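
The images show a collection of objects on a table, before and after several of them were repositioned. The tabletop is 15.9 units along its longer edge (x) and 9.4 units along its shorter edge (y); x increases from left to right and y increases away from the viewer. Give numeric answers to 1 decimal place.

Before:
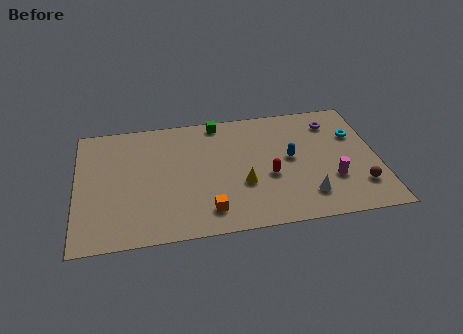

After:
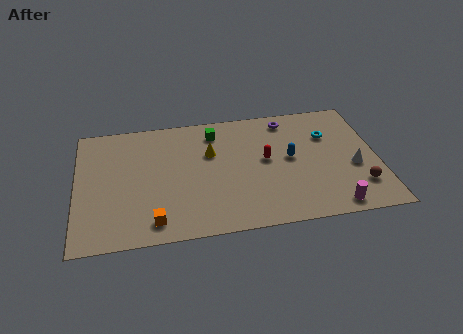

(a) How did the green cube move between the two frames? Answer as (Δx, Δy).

(-0.2, -0.8)

From the two frames, the green cube sits at roughly (7.6, 8.5) before and (7.4, 7.7) after.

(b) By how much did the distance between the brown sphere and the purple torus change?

+1.5

Before: roughly 5.3 units apart; after: 6.8. That's 1.5 units further apart.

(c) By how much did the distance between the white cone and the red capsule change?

+2.2

Before: roughly 2.6 units apart; after: 4.8. That's 2.2 units further apart.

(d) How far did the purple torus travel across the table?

2.5

The purple torus moved from about (13.7, 7.5) to (11.3, 8.1), a distance of √(2.4² + 0.6²) ≈ 2.5.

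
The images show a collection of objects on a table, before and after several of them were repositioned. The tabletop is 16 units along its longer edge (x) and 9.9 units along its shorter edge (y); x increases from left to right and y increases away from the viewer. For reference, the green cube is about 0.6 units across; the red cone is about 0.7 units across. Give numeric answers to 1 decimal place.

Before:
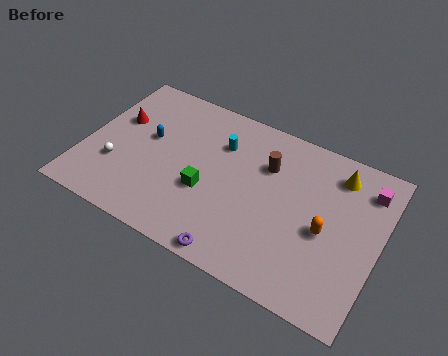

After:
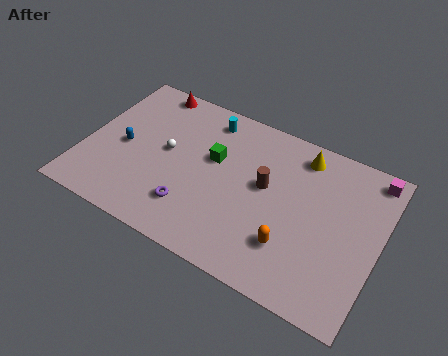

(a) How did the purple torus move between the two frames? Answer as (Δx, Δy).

(-2.7, 1.6)

From the two frames, the purple torus sits at roughly (8.9, 0.8) before and (6.2, 2.4) after.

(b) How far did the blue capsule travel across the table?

1.6

From (3.3, 5.7) to (2.1, 4.6), the blue capsule covered √(1.2² + 1.1²) ≈ 1.6 units.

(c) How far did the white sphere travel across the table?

3.3

From (1.9, 3.2) to (4.4, 5.3), the white sphere covered √(2.5² + 2.1²) ≈ 3.3 units.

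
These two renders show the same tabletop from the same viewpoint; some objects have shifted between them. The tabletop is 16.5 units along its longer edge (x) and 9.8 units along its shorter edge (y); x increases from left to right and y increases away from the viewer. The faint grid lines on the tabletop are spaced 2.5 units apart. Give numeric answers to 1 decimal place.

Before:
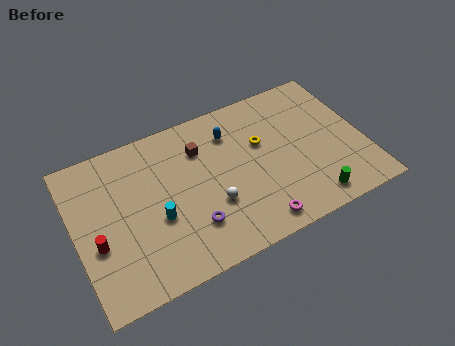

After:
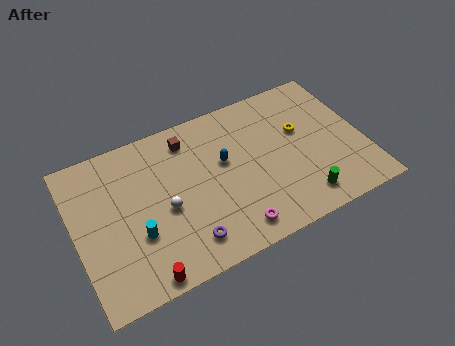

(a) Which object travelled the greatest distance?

the red cylinder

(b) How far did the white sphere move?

2.8

The white sphere moved from about (7.6, 3.4) to (5.0, 4.3), a distance of √(2.6² + 0.9²) ≈ 2.8.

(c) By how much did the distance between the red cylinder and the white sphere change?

-2.6

The distance was about 6.5 in the first image and 3.9 in the second, so they moved 2.6 units closer together.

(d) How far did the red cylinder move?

3.7

The red cylinder was near (1.1, 3.8) before and (3.3, 0.8) after, so it travelled √(2.2² + 3.0²) ≈ 3.7 units.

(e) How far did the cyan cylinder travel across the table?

1.3

From (4.5, 3.9) to (3.3, 3.4), the cyan cylinder covered √(1.2² + 0.5²) ≈ 1.3 units.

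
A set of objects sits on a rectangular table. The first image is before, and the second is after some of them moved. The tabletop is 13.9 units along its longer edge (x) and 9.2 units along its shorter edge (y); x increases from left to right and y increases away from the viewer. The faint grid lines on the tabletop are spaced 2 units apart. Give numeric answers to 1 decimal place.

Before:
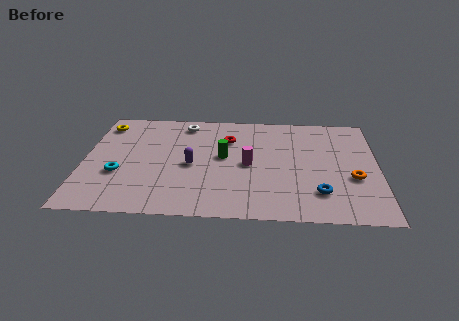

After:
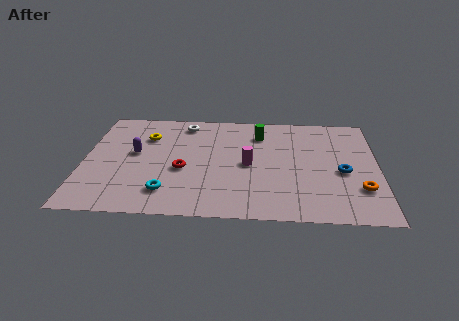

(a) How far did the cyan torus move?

2.7

The cyan torus moved from about (1.7, 3.3) to (4.0, 1.9), a distance of √(2.3² + 1.4²) ≈ 2.7.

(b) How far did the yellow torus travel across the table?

2.3

From (0.8, 7.6) to (2.9, 6.6), the yellow torus covered √(2.1² + 1.0²) ≈ 2.3 units.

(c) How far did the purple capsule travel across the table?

2.8

From (5.1, 4.2) to (2.4, 5.1), the purple capsule covered √(2.7² + 0.9²) ≈ 2.8 units.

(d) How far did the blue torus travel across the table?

2.1

From (11.1, 2.2) to (12.2, 4.0), the blue torus covered √(1.1² + 1.8²) ≈ 2.1 units.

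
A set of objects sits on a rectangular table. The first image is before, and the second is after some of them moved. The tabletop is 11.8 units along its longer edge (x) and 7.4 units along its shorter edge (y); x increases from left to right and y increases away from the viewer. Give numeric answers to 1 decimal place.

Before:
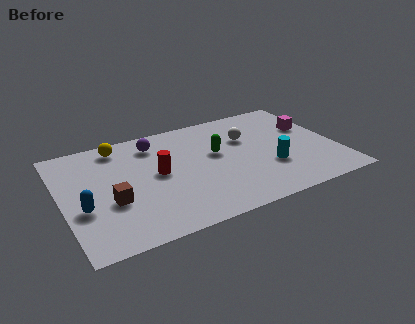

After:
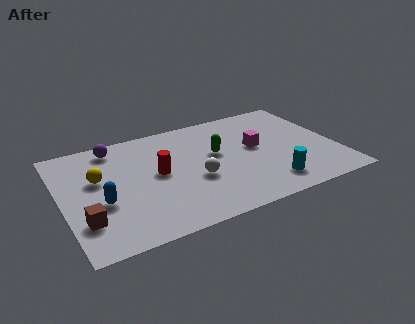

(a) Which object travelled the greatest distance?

the white sphere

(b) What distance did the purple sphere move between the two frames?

1.7

From (4.2, 6.0) to (2.5, 6.4), the purple sphere covered √(1.7² + 0.4²) ≈ 1.7 units.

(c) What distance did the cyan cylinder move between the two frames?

1.1

From (8.8, 2.5) to (8.6, 1.4), the cyan cylinder covered √(0.2² + 1.1²) ≈ 1.1 units.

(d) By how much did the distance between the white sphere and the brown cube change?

-1.6

They were about 6.5 units apart before and 4.9 after — 1.6 units closer together.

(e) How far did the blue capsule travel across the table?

0.8

From (0.8, 2.8) to (1.6, 2.9), the blue capsule covered √(0.8² + 0.1²) ≈ 0.8 units.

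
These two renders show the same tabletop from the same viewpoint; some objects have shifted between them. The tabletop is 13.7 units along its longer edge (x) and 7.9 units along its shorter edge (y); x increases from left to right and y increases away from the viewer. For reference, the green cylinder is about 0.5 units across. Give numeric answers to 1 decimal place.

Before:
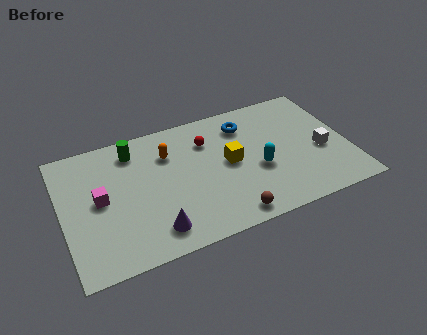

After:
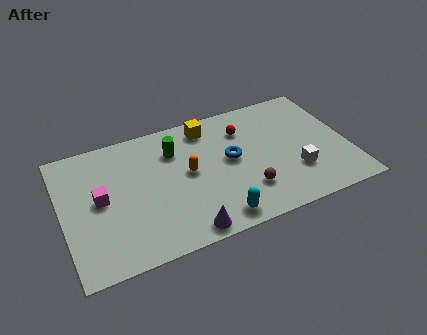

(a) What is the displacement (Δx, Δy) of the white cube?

(-1.4, -0.9)

The white cube started near (12.4, 3.3) and ended near (11.0, 2.4).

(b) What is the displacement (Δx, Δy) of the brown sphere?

(1.0, 1.2)

The brown sphere started near (7.6, 0.9) and ended near (8.6, 2.1).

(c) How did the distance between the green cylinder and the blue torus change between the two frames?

-2.4

They were about 5.4 units apart before and 3.0 after — 2.4 units closer together.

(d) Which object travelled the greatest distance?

the cyan capsule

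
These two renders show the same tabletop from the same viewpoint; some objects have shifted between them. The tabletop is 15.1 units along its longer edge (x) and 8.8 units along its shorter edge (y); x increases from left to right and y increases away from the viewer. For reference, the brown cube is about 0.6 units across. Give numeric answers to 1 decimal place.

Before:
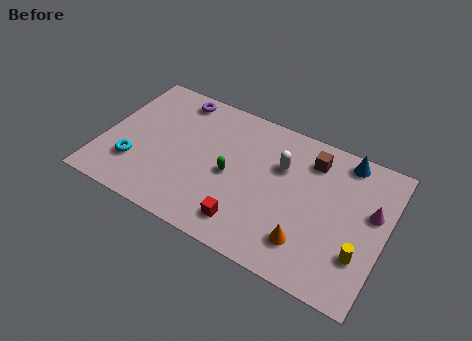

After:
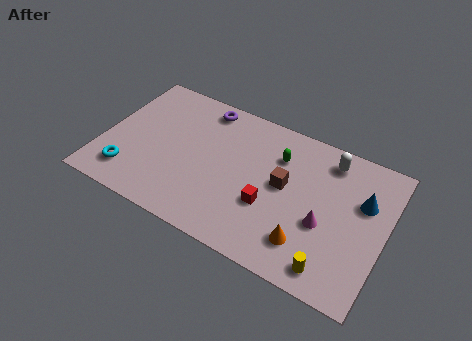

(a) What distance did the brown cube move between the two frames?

2.5

From (10.9, 7.0) to (9.7, 4.8), the brown cube covered √(1.2² + 2.2²) ≈ 2.5 units.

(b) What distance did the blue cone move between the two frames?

2.4

The blue cone was near (12.6, 7.8) before and (13.8, 5.7) after, so it travelled √(1.2² + 2.1²) ≈ 2.4 units.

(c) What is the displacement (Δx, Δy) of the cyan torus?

(-0.2, -0.7)

The cyan torus started near (1.9, 2.5) and ended near (1.7, 1.8).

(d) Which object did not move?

the orange cone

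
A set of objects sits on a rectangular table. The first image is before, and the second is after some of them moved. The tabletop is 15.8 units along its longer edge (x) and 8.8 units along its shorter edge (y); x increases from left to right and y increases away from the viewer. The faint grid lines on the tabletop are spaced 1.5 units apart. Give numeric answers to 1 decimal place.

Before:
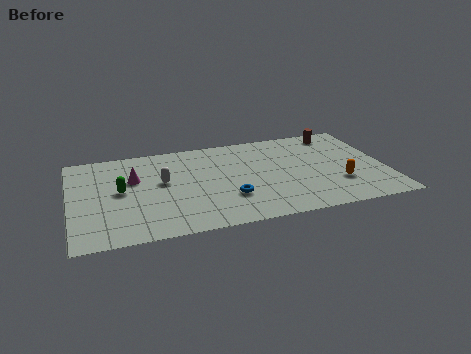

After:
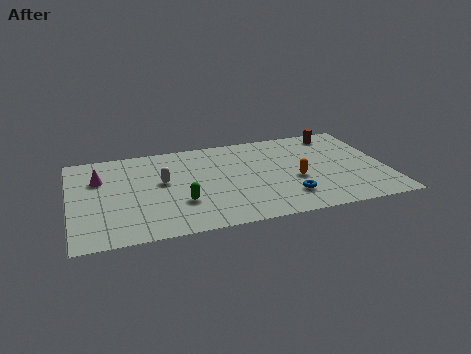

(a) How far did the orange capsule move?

2.3

From (13.3, 2.7) to (11.2, 3.6), the orange capsule covered √(2.1² + 0.9²) ≈ 2.3 units.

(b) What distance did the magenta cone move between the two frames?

1.7

The magenta cone was near (3.2, 5.6) before and (1.5, 6.0) after, so it travelled √(1.7² + 0.4²) ≈ 1.7 units.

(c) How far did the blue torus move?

3.0

From (7.8, 2.7) to (10.7, 2.1), the blue torus covered √(2.9² + 0.6²) ≈ 3.0 units.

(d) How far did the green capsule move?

3.4

The green capsule was near (2.5, 4.6) before and (5.4, 2.8) after, so it travelled √(2.9² + 1.8²) ≈ 3.4 units.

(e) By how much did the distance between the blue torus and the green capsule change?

-0.3

Before: roughly 5.6 units apart; after: 5.3. That's 0.3 units closer together.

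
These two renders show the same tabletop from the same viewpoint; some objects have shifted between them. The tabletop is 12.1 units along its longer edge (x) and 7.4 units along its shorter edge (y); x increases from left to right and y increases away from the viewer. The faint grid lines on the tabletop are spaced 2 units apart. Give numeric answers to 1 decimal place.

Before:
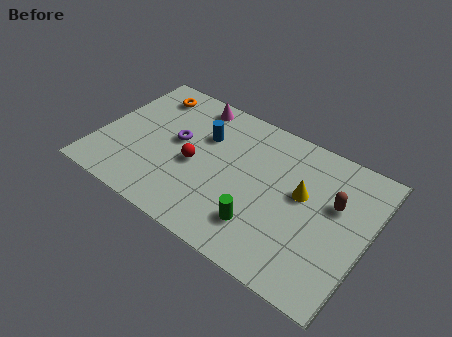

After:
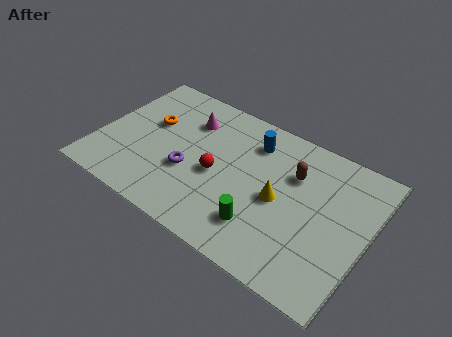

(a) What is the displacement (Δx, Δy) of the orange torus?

(0.4, -1.6)

The orange torus started near (1.7, 6.1) and ended near (2.1, 4.5).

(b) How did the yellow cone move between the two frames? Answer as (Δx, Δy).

(-0.9, -0.8)

The yellow cone started near (9.1, 4.3) and ended near (8.2, 3.5).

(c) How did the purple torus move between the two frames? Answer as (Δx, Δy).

(0.8, -1.3)

The purple torus started near (3.4, 4.1) and ended near (4.2, 2.8).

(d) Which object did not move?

the green cylinder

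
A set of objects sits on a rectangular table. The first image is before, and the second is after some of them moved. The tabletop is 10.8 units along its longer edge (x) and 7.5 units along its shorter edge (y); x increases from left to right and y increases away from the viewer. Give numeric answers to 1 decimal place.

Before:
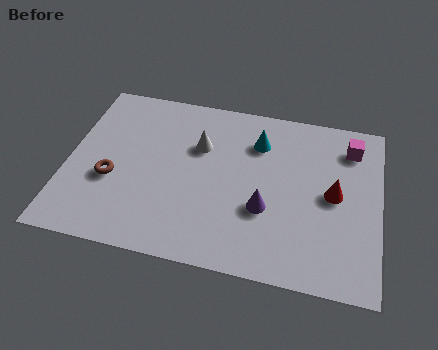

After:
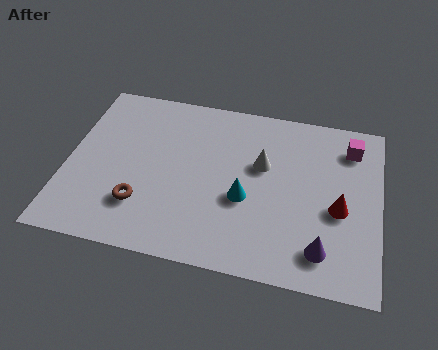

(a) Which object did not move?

the magenta cube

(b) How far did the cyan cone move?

2.6

From (6.5, 5.6) to (6.2, 3.0), the cyan cone covered √(0.3² + 2.6²) ≈ 2.6 units.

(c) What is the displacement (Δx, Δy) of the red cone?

(0.2, -0.6)

From the two frames, the red cone sits at roughly (9.2, 3.8) before and (9.4, 3.2) after.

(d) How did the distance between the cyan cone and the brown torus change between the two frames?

-2.0

Before: roughly 5.6 units apart; after: 3.6. That's 2.0 units closer together.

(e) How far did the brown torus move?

1.4

From (1.6, 2.9) to (2.7, 2.0), the brown torus covered √(1.1² + 0.9²) ≈ 1.4 units.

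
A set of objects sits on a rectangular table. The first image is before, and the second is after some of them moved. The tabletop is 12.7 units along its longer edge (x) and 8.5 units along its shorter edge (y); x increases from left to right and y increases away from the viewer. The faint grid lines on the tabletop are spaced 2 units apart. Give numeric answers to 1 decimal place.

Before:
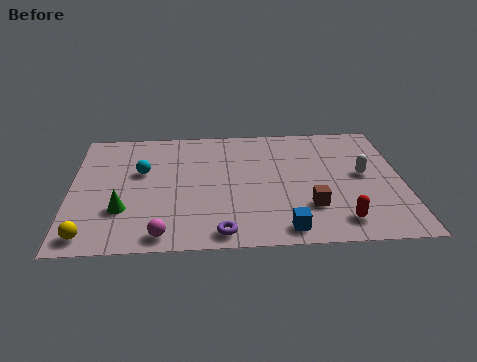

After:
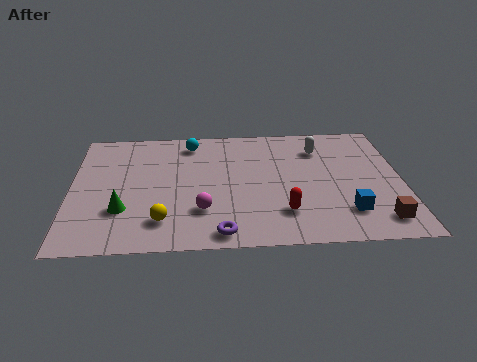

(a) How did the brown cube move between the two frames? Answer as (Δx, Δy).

(2.6, -1.0)

The brown cube was at about (9.1, 2.4) and moved to about (11.7, 1.4).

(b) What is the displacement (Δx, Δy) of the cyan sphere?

(1.9, 2.0)

From the two frames, the cyan sphere sits at roughly (2.7, 5.2) before and (4.6, 7.2) after.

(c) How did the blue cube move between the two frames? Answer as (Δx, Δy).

(2.4, 1.0)

From the two frames, the blue cube sits at roughly (8.1, 1.0) before and (10.5, 2.0) after.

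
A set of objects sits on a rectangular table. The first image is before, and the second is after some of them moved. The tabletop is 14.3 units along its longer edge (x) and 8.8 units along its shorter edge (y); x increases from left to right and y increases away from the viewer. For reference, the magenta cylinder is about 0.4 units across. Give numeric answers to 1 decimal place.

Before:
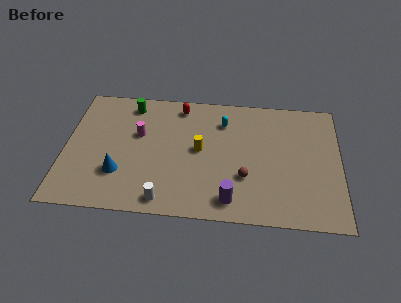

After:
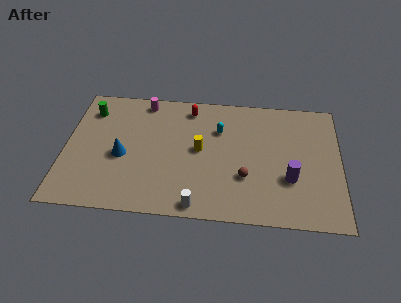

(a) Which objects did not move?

the brown sphere and the yellow cylinder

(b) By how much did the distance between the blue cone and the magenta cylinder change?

+1.2

They were about 2.9 units apart before and 4.1 after — 1.2 units further apart.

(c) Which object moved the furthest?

the purple cylinder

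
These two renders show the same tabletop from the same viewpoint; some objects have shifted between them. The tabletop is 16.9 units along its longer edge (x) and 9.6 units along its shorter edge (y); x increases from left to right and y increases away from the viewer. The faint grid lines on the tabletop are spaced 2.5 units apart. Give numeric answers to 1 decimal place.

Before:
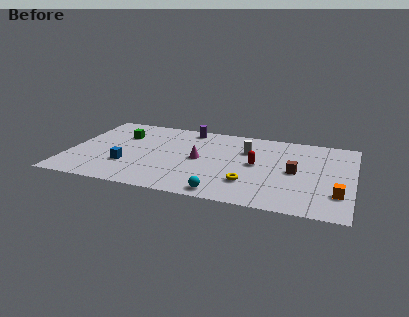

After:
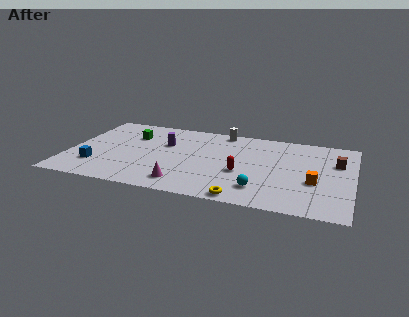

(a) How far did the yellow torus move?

1.8

The yellow torus was near (10.9, 2.6) before and (10.7, 0.8) after, so it travelled √(0.2² + 1.8²) ≈ 1.8 units.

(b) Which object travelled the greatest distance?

the magenta cone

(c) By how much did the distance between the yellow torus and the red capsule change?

+0.6

Before: roughly 2.4 units apart; after: 3.0. That's 0.6 units further apart.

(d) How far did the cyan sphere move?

2.4

The cyan sphere was near (9.5, 1.0) before and (11.6, 2.1) after, so it travelled √(2.1² + 1.1²) ≈ 2.4 units.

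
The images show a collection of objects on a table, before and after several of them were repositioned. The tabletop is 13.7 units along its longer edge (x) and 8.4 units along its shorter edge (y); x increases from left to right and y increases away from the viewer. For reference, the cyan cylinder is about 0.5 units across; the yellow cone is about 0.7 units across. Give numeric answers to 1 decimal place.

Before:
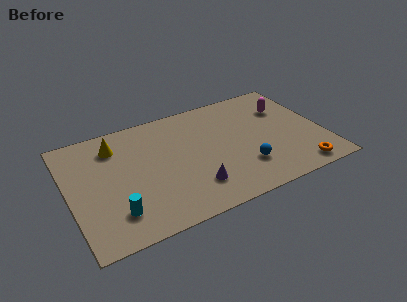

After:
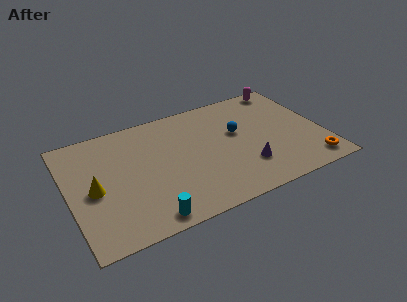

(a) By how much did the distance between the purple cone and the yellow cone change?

+2.3

Before: roughly 5.9 units apart; after: 8.2. That's 2.3 units further apart.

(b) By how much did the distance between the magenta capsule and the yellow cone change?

+2.3

Before: roughly 9.3 units apart; after: 11.6. That's 2.3 units further apart.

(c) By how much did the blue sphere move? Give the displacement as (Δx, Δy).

(0.0, 2.7)

The blue sphere started near (9.2, 2.3) and ended near (9.2, 5.0).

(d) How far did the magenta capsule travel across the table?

1.7

The magenta capsule was near (12.0, 5.9) before and (12.3, 7.6) after, so it travelled √(0.3² + 1.7²) ≈ 1.7 units.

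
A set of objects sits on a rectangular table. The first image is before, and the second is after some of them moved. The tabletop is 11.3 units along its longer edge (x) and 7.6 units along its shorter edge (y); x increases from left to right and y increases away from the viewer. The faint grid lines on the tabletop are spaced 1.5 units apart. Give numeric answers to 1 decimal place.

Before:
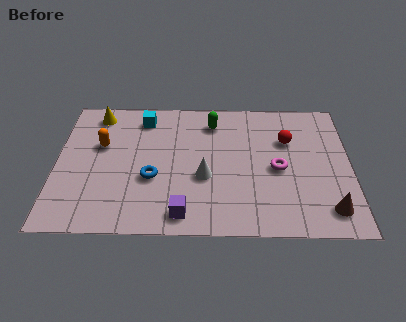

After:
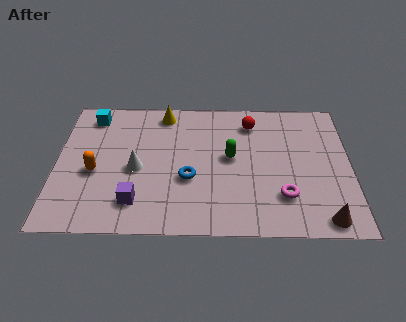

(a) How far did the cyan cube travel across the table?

2.0

The cyan cube moved from about (3.3, 6.3) to (1.3, 6.4), a distance of √(2.0² + 0.1²) ≈ 2.0.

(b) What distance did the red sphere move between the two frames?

1.7

The red sphere was near (8.9, 5.1) before and (7.5, 6.1) after, so it travelled √(1.4² + 1.0²) ≈ 1.7 units.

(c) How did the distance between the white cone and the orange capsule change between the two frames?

-2.7

Before: roughly 4.3 units apart; after: 1.6. That's 2.7 units closer together.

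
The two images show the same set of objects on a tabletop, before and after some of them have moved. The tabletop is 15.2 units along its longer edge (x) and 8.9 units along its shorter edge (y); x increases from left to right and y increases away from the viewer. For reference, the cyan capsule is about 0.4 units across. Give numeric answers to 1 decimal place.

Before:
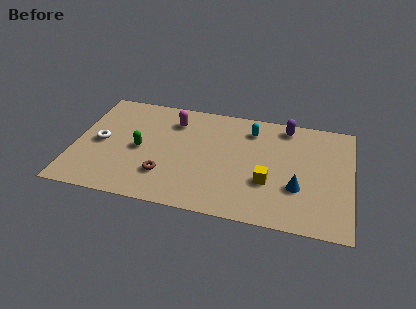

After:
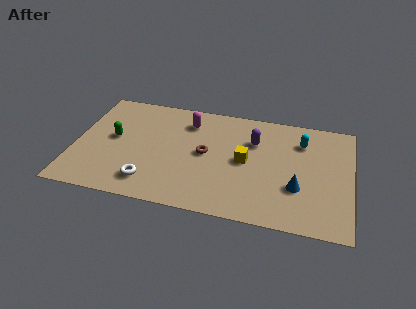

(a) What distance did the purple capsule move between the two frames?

2.3

The purple capsule moved from about (11.5, 7.8) to (9.8, 6.2), a distance of √(1.7² + 1.6²) ≈ 2.3.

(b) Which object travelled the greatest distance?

the white torus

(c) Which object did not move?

the blue cone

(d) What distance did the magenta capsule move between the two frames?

0.8

The magenta capsule was near (5.3, 6.9) before and (6.1, 7.0) after, so it travelled √(0.8² + 0.1²) ≈ 0.8 units.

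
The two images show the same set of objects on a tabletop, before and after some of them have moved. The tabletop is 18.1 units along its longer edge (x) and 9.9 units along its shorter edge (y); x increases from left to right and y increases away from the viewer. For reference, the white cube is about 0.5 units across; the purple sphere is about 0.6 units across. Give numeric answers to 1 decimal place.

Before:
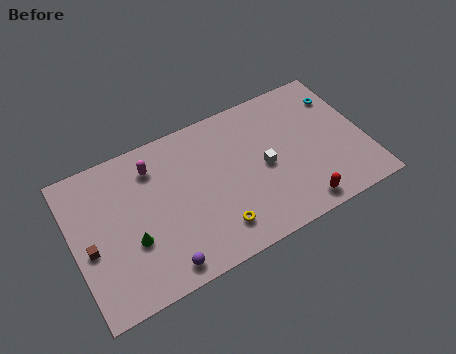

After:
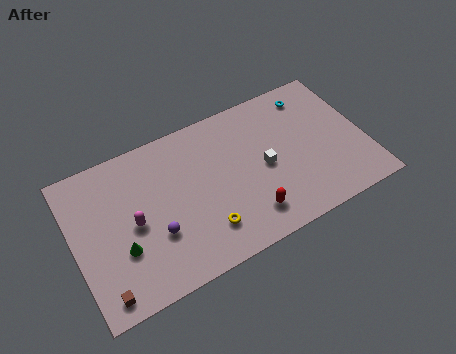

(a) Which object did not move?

the white cube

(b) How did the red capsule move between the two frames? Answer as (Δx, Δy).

(-3.1, 0.8)

The red capsule started near (13.5, 1.2) and ended near (10.4, 2.0).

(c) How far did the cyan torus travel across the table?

1.9

From (17.0, 7.5) to (15.3, 8.3), the cyan torus covered √(1.7² + 0.8²) ≈ 1.9 units.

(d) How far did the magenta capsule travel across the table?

3.5

The magenta capsule was near (5.2, 7.8) before and (3.6, 4.7) after, so it travelled √(1.6² + 3.1²) ≈ 3.5 units.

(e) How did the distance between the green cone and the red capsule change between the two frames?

-2.6

They were about 10.4 units apart before and 7.8 after — 2.6 units closer together.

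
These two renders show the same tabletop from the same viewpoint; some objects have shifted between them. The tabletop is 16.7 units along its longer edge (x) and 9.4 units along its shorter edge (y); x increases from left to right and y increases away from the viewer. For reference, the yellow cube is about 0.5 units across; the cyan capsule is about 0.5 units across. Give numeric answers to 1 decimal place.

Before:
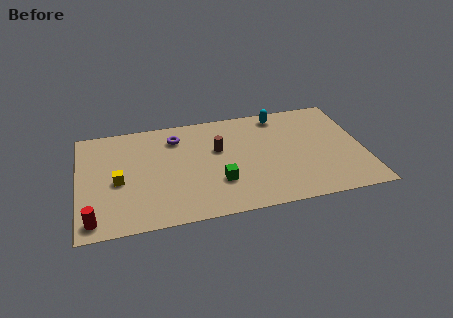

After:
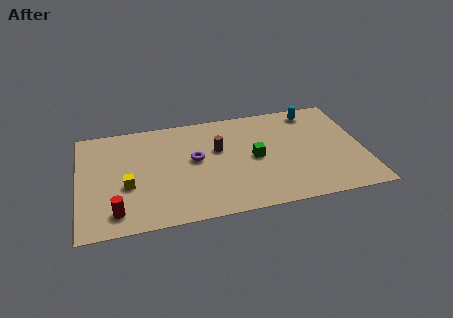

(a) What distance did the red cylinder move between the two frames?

1.4

The red cylinder was near (0.8, 1.2) before and (2.1, 1.6) after, so it travelled √(1.3² + 0.4²) ≈ 1.4 units.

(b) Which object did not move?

the brown cylinder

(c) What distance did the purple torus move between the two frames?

2.4

The purple torus was near (5.8, 7.4) before and (6.8, 5.2) after, so it travelled √(1.0² + 2.2²) ≈ 2.4 units.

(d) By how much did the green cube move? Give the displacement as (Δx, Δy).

(2.2, 1.7)

The green cube started near (8.1, 2.9) and ended near (10.3, 4.6).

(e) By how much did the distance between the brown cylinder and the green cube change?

-0.5

Before: roughly 2.9 units apart; after: 2.4. That's 0.5 units closer together.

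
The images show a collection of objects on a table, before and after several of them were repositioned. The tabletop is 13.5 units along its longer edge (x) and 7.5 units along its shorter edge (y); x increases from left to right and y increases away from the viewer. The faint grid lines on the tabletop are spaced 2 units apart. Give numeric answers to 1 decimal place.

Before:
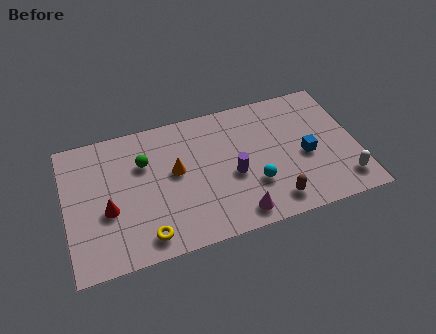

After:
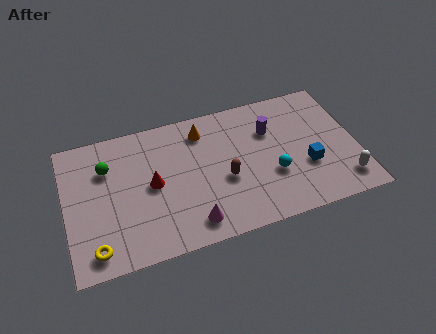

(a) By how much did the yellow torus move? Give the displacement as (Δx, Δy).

(-2.3, 0.0)

From the two frames, the yellow torus sits at roughly (3.5, 1.1) before and (1.2, 1.1) after.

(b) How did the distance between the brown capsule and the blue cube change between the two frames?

+1.1

They were about 2.7 units apart before and 3.8 after — 1.1 units further apart.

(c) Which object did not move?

the white capsule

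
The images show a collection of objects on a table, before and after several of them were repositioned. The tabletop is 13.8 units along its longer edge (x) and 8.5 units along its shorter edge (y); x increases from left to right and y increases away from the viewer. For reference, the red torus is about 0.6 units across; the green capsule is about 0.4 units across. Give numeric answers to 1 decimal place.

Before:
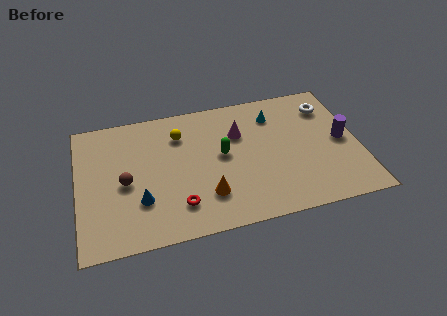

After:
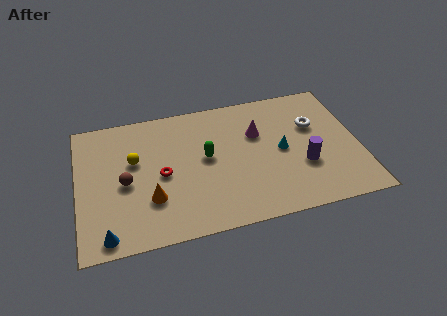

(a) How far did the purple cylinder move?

2.3

From (13.0, 4.2) to (11.0, 3.0), the purple cylinder covered √(2.0² + 1.2²) ≈ 2.3 units.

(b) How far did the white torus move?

1.4

From (12.5, 6.6) to (11.7, 5.5), the white torus covered √(0.8² + 1.1²) ≈ 1.4 units.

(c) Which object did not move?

the brown sphere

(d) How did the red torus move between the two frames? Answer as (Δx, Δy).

(-0.7, 2.1)

The red torus started near (4.8, 1.9) and ended near (4.1, 4.0).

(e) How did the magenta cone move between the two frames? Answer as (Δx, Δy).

(0.9, -0.2)

The magenta cone started near (8.0, 5.8) and ended near (8.9, 5.6).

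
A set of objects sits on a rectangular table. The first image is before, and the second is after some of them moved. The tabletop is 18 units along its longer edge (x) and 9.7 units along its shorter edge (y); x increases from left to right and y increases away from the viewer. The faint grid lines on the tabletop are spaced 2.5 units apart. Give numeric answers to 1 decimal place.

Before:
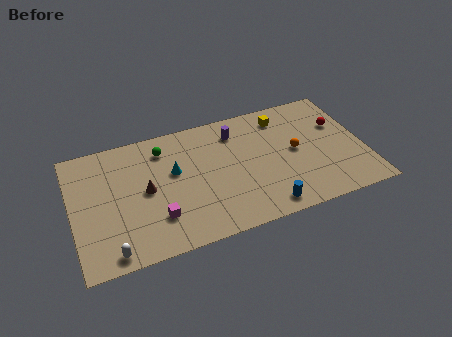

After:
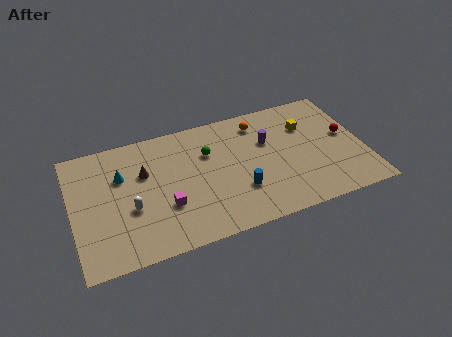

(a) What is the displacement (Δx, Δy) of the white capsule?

(1.4, 2.8)

The white capsule started near (2.1, 1.0) and ended near (3.5, 3.8).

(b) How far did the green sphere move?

3.0

The green sphere moved from about (5.8, 7.8) to (8.5, 6.6), a distance of √(2.7² + 1.2²) ≈ 3.0.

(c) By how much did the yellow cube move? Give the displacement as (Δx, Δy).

(1.4, -1.2)

From the two frames, the yellow cube sits at roughly (13.3, 8.0) before and (14.7, 6.8) after.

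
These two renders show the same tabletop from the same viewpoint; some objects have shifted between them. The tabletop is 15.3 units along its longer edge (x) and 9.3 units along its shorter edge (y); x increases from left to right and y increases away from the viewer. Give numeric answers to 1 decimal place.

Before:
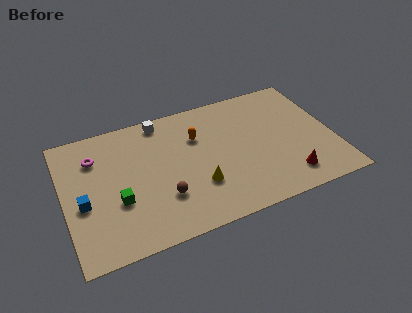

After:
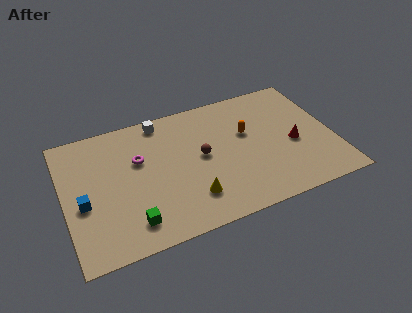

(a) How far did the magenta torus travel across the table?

2.6

From (1.9, 6.9) to (4.3, 5.9), the magenta torus covered √(2.4² + 1.0²) ≈ 2.6 units.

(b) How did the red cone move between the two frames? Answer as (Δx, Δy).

(0.6, 2.3)

From the two frames, the red cone sits at roughly (12.4, 1.7) before and (13.0, 4.0) after.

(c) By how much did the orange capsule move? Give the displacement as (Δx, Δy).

(2.8, -0.7)

The orange capsule started near (7.7, 6.4) and ended near (10.5, 5.7).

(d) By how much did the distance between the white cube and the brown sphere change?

-1.6

They were about 5.5 units apart before and 3.9 after — 1.6 units closer together.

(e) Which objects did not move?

the blue cube and the white cube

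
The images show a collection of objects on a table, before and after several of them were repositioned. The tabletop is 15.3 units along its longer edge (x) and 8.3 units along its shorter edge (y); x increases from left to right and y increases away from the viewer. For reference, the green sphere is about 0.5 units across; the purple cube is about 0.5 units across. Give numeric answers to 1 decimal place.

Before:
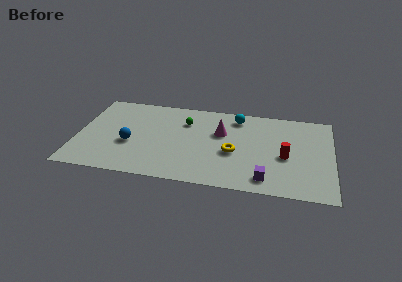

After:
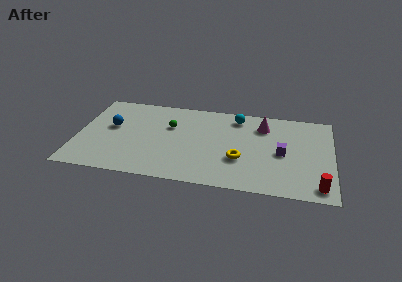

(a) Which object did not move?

the cyan sphere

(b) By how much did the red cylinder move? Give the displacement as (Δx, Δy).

(2.0, -2.5)

The red cylinder started near (12.5, 3.6) and ended near (14.5, 1.1).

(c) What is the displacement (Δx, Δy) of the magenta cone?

(2.5, 1.1)

From the two frames, the magenta cone sits at roughly (8.6, 5.3) before and (11.1, 6.4) after.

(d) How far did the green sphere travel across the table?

1.1

From (6.4, 6.0) to (5.5, 5.4), the green sphere covered √(0.9² + 0.6²) ≈ 1.1 units.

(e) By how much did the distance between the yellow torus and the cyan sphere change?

+0.6

The distance was about 3.5 in the first image and 4.1 in the second, so they moved 0.6 units further apart.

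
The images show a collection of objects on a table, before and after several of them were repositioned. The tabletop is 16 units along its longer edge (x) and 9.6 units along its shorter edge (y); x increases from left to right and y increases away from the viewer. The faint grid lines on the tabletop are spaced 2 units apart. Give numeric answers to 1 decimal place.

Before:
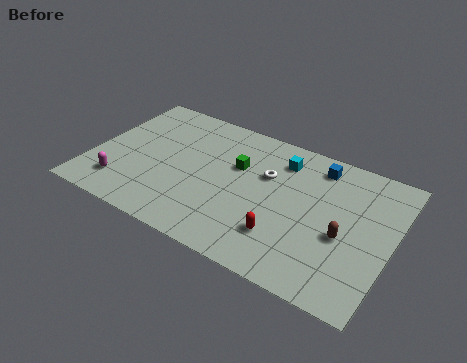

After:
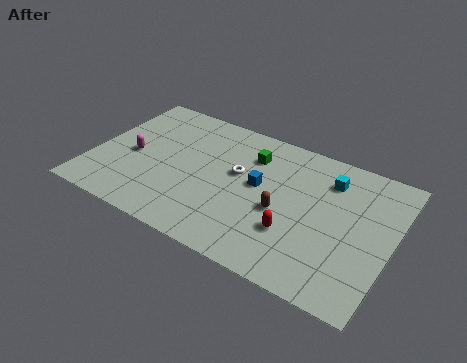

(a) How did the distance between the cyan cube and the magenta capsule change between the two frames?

+1.0

The distance was about 9.7 in the first image and 10.7 in the second, so they moved 1.0 units further apart.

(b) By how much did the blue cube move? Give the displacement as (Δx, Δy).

(-2.8, -2.8)

From the two frames, the blue cube sits at roughly (11.7, 8.1) before and (8.9, 5.3) after.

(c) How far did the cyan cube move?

2.6

From (9.8, 7.6) to (12.4, 7.4), the cyan cube covered √(2.6² + 0.2²) ≈ 2.6 units.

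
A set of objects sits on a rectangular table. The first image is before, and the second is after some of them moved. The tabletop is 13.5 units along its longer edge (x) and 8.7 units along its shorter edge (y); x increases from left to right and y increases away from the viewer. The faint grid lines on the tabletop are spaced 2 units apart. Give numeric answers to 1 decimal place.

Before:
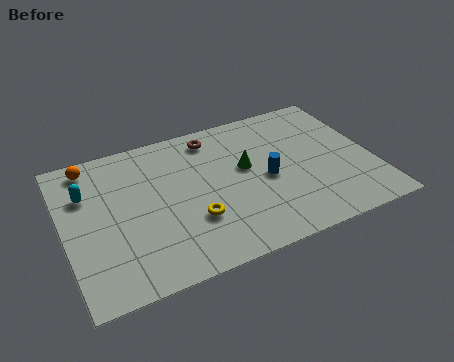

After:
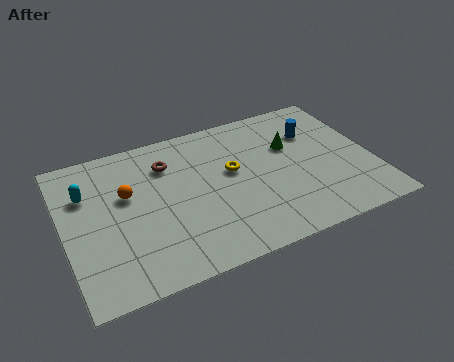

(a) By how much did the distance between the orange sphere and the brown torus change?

-3.2

The distance was about 5.4 in the first image and 2.2 in the second, so they moved 3.2 units closer together.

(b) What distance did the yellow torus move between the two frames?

3.0

The yellow torus was near (5.4, 2.8) before and (7.4, 5.0) after, so it travelled √(2.0² + 2.2²) ≈ 3.0 units.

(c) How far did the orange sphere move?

2.7

From (1.4, 7.6) to (2.8, 5.3), the orange sphere covered √(1.4² + 2.3²) ≈ 2.7 units.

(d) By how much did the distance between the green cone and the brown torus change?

+2.8

The distance was about 2.7 in the first image and 5.5 in the second, so they moved 2.8 units further apart.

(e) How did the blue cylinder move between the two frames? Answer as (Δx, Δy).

(2.4, 2.1)

The blue cylinder started near (8.8, 4.0) and ended near (11.2, 6.1).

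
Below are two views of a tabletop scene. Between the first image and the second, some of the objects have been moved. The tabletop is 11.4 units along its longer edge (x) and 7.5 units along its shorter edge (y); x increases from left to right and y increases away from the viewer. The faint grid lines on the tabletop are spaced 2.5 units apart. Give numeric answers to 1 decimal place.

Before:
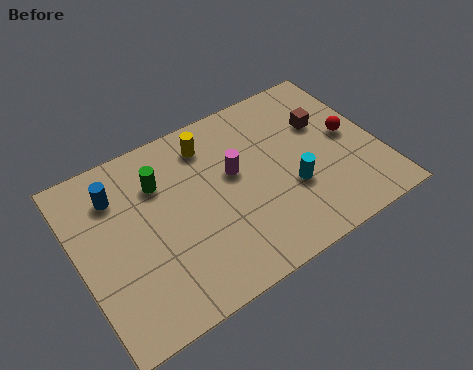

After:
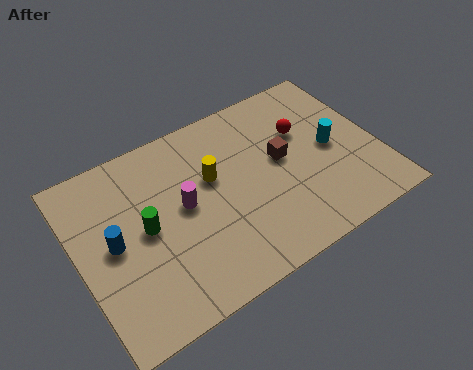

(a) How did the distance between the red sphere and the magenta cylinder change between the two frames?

+0.5

The distance was about 4.4 in the first image and 4.9 in the second, so they moved 0.5 units further apart.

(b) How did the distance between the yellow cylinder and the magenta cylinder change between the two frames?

-0.5

The distance was about 1.8 in the first image and 1.3 in the second, so they moved 0.5 units closer together.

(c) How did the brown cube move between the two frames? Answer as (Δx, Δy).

(-1.8, -0.8)

The brown cube started near (9.6, 4.9) and ended near (7.8, 4.1).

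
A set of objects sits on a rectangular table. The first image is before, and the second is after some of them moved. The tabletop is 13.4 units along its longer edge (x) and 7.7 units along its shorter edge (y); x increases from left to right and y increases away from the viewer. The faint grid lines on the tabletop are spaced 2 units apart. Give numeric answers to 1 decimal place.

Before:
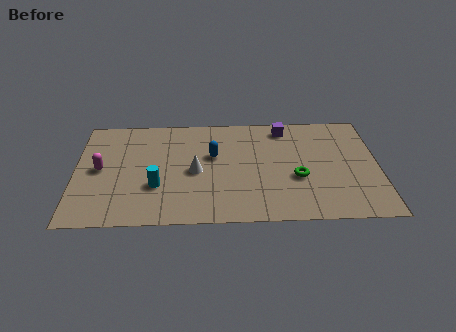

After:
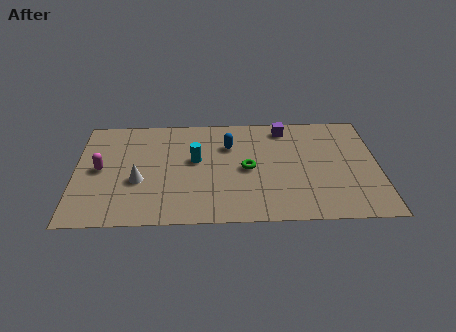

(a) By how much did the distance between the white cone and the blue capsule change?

+3.3

The distance was about 1.4 in the first image and 4.7 in the second, so they moved 3.3 units further apart.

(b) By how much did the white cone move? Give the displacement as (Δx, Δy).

(-2.5, -0.6)

The white cone was at about (5.3, 3.6) and moved to about (2.8, 3.0).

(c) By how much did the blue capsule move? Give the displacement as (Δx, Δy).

(0.7, 0.7)

From the two frames, the blue capsule sits at roughly (6.1, 4.7) before and (6.8, 5.4) after.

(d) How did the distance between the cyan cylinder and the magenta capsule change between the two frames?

+1.4

The distance was about 2.8 in the first image and 4.2 in the second, so they moved 1.4 units further apart.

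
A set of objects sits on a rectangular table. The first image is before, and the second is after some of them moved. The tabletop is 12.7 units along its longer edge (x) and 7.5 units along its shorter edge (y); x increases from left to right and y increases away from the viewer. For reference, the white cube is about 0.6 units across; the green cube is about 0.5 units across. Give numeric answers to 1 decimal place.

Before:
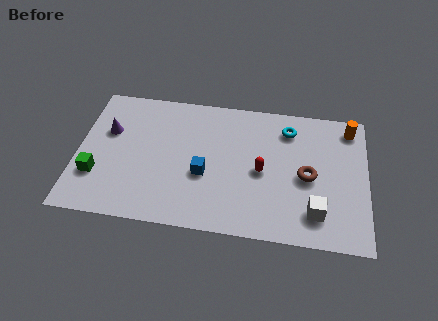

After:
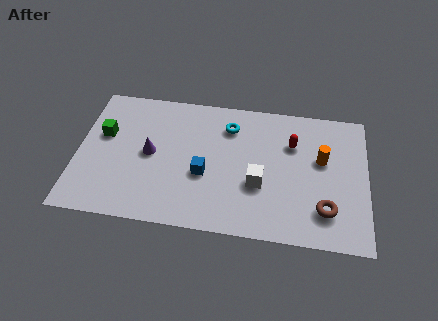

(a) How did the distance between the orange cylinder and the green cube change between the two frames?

-2.1

They were about 11.7 units apart before and 9.6 after — 2.1 units closer together.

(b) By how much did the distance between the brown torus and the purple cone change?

-0.9

They were about 8.9 units apart before and 8.0 after — 0.9 units closer together.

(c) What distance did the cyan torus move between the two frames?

2.6

The cyan torus was near (9.2, 6.0) before and (6.6, 5.8) after, so it travelled √(2.6² + 0.2²) ≈ 2.6 units.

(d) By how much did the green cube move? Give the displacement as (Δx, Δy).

(0.2, 2.3)

From the two frames, the green cube sits at roughly (0.9, 2.3) before and (1.1, 4.6) after.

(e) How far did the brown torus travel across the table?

1.9

The brown torus moved from about (10.1, 3.5) to (10.9, 1.8), a distance of √(0.8² + 1.7²) ≈ 1.9.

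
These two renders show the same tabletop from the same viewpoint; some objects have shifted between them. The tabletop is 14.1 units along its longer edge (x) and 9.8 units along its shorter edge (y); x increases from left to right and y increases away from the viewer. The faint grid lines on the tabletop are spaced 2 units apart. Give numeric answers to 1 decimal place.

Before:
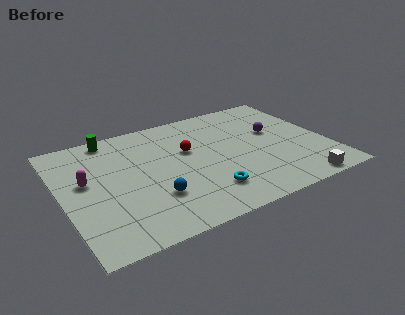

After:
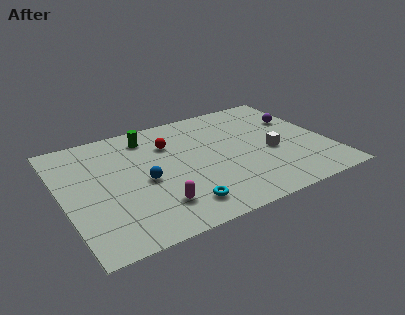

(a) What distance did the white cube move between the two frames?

3.4

From (11.9, 0.8) to (11.0, 4.1), the white cube covered √(0.9² + 3.3²) ≈ 3.4 units.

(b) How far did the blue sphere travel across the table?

1.5

The blue sphere was near (4.5, 2.9) before and (4.2, 4.4) after, so it travelled √(0.3² + 1.5²) ≈ 1.5 units.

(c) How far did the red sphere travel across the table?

1.3

The red sphere was near (6.8, 6.0) before and (5.9, 7.0) after, so it travelled √(0.9² + 1.0²) ≈ 1.3 units.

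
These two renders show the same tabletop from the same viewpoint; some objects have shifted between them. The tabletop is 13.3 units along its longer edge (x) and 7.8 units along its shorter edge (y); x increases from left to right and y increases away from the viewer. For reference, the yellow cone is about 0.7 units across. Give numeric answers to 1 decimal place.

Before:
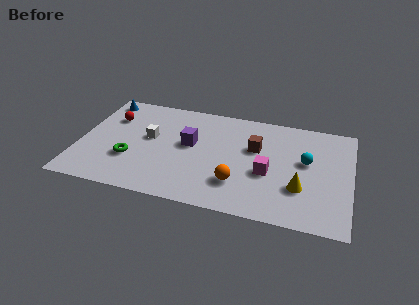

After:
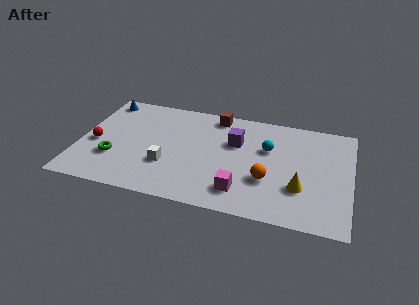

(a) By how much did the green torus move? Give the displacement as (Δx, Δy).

(-0.8, -0.1)

The green torus was at about (2.6, 2.6) and moved to about (1.8, 2.5).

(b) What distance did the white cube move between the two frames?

2.1

From (3.4, 4.4) to (4.4, 2.6), the white cube covered √(1.0² + 1.8²) ≈ 2.1 units.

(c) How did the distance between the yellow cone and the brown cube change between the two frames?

+2.9

Before: roughly 3.3 units apart; after: 6.2. That's 2.9 units further apart.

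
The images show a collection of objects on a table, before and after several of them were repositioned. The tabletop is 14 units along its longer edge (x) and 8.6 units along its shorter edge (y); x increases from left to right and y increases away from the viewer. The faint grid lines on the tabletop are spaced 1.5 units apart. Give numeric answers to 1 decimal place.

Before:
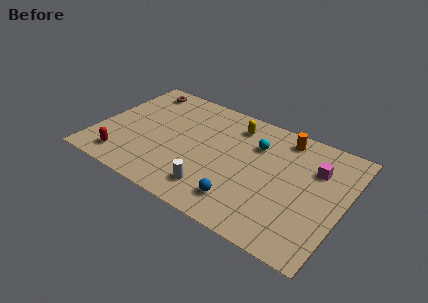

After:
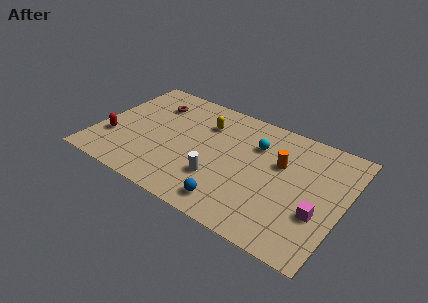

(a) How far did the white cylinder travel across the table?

0.9

The white cylinder was near (7.1, 1.7) before and (7.2, 2.6) after, so it travelled √(0.1² + 0.9²) ≈ 0.9 units.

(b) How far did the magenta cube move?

3.1

The magenta cube was near (12.2, 6.0) before and (12.8, 3.0) after, so it travelled √(0.6² + 3.0²) ≈ 3.1 units.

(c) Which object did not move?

the cyan sphere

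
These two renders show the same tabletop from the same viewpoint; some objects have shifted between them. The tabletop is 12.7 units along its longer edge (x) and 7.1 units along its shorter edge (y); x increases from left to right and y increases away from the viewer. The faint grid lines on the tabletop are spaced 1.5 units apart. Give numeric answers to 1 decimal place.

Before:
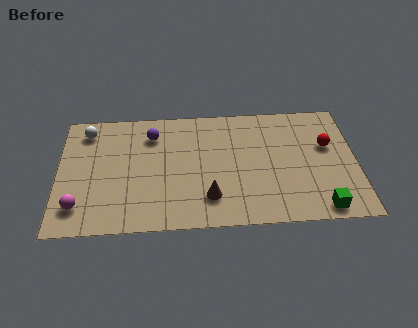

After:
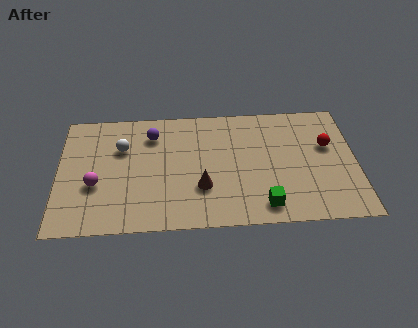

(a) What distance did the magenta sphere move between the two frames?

1.4

The magenta sphere was near (0.9, 1.5) before and (1.6, 2.7) after, so it travelled √(0.7² + 1.2²) ≈ 1.4 units.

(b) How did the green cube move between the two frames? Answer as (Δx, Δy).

(-2.4, 0.3)

From the two frames, the green cube sits at roughly (11.1, 0.8) before and (8.7, 1.1) after.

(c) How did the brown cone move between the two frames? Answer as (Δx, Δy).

(-0.3, 0.6)

The brown cone started near (6.4, 1.7) and ended near (6.1, 2.3).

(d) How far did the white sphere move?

1.9

The white sphere was near (1.2, 5.9) before and (2.7, 4.8) after, so it travelled √(1.5² + 1.1²) ≈ 1.9 units.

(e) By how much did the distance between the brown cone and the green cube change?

-1.9

The distance was about 4.8 in the first image and 2.9 in the second, so they moved 1.9 units closer together.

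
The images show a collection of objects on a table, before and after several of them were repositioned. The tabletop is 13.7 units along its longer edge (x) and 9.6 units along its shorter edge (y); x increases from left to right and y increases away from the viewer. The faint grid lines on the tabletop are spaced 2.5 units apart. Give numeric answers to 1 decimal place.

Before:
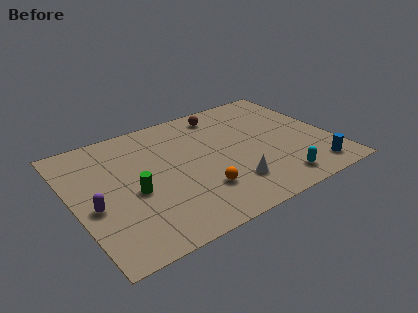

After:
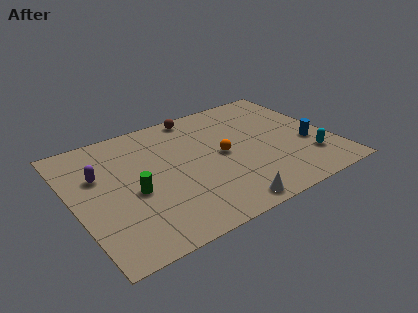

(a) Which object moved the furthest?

the orange sphere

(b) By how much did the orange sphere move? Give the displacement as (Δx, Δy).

(1.6, 2.2)

The orange sphere started near (6.3, 2.6) and ended near (7.9, 4.8).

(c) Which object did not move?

the green cylinder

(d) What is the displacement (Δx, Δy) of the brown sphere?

(-1.3, 0.5)

From the two frames, the brown sphere sits at roughly (8.5, 8.2) before and (7.2, 8.7) after.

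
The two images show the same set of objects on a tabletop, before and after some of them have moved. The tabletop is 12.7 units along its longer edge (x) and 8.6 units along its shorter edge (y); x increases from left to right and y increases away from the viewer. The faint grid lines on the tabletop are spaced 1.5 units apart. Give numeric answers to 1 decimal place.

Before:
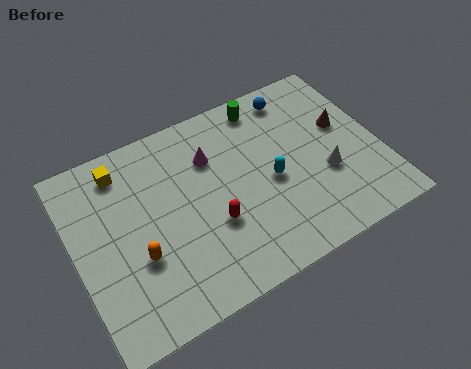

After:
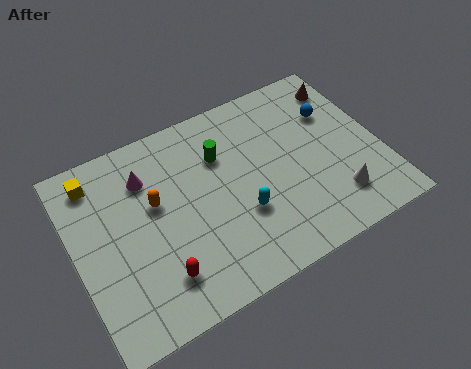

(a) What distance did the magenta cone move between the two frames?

2.7

The magenta cone moved from about (5.9, 6.1) to (3.2, 6.4), a distance of √(2.7² + 0.3²) ≈ 2.7.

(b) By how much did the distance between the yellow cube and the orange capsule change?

-1.1

The distance was about 4.1 in the first image and 3.0 in the second, so they moved 1.1 units closer together.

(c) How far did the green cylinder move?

2.6

From (8.4, 7.5) to (6.3, 6.0), the green cylinder covered √(2.1² + 1.5²) ≈ 2.6 units.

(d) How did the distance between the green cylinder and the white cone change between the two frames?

+1.2

The distance was about 4.7 in the first image and 5.9 in the second, so they moved 1.2 units further apart.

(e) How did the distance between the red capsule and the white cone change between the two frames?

+2.6

They were about 4.8 units apart before and 7.4 after — 2.6 units further apart.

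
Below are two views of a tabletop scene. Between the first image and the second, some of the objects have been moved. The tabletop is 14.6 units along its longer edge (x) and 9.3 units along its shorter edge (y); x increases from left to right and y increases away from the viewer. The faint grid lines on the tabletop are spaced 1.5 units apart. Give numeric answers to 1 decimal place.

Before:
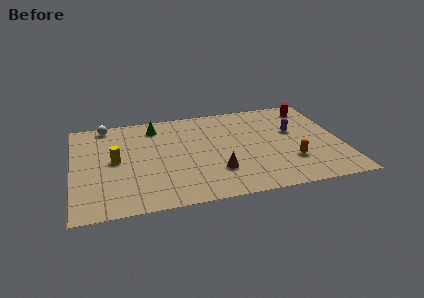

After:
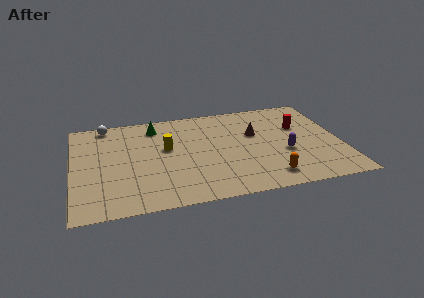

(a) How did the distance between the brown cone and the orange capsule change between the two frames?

+0.3

Before: roughly 4.0 units apart; after: 4.3. That's 0.3 units further apart.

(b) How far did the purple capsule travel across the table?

2.1

The purple capsule was near (12.1, 5.6) before and (11.5, 3.6) after, so it travelled √(0.6² + 2.0²) ≈ 2.1 units.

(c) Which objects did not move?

the green cone and the white sphere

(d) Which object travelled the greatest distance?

the brown cone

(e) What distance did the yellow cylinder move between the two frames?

2.9

The yellow cylinder moved from about (2.3, 4.8) to (5.1, 5.4), a distance of √(2.8² + 0.6²) ≈ 2.9.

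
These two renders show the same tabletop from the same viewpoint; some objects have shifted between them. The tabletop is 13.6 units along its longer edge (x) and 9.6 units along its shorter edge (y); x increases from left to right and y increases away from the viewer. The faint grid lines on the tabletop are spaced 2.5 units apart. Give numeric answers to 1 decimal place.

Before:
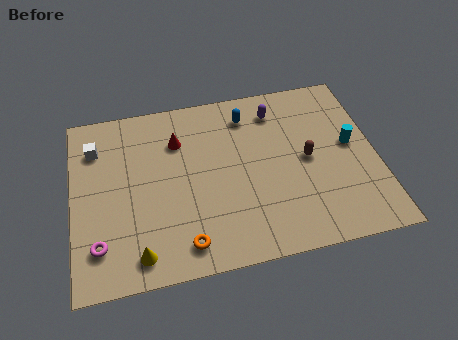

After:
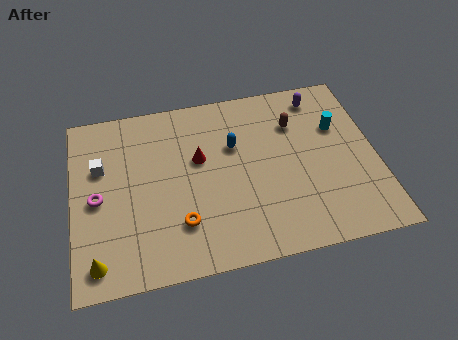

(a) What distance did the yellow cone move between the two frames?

1.8

From (2.8, 1.3) to (1.0, 1.3), the yellow cone covered √(1.8² + 0.0²) ≈ 1.8 units.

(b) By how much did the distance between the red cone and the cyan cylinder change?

-1.6

Before: roughly 7.9 units apart; after: 6.3. That's 1.6 units closer together.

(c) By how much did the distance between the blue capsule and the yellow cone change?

-0.3

Before: roughly 8.3 units apart; after: 8.0. That's 0.3 units closer together.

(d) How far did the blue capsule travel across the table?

1.7

The blue capsule moved from about (8.0, 7.8) to (7.3, 6.2), a distance of √(0.7² + 1.6²) ≈ 1.7.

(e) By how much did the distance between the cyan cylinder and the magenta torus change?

-0.8

The distance was about 11.8 in the first image and 11.0 in the second, so they moved 0.8 units closer together.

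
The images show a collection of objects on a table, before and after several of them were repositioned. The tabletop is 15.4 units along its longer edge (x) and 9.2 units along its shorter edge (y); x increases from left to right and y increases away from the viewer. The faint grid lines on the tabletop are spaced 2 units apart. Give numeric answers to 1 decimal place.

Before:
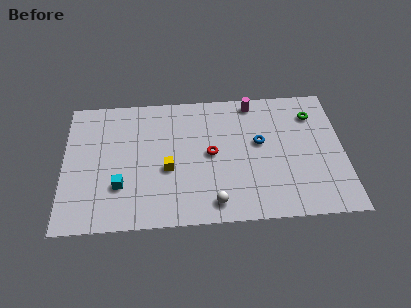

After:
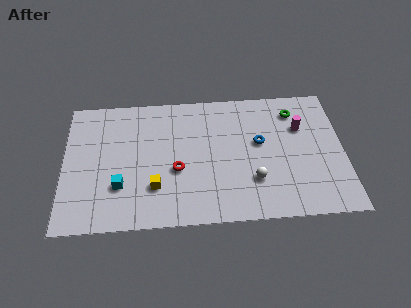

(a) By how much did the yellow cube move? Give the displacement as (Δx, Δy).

(-0.7, -1.2)

The yellow cube was at about (5.7, 3.8) and moved to about (5.0, 2.6).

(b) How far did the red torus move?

2.1

The red torus moved from about (8.1, 4.7) to (6.2, 3.7), a distance of √(1.9² + 1.0²) ≈ 2.1.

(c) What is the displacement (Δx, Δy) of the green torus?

(-1.0, 0.3)

The green torus started near (13.8, 7.1) and ended near (12.8, 7.4).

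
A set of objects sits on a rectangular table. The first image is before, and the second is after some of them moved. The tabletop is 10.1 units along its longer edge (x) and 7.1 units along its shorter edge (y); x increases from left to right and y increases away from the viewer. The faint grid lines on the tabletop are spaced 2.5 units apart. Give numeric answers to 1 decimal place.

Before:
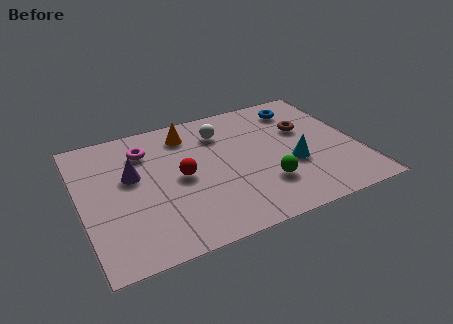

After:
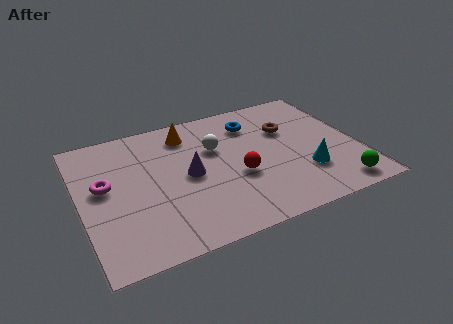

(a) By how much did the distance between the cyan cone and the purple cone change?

-1.6

Before: roughly 5.9 units apart; after: 4.3. That's 1.6 units closer together.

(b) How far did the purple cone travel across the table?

2.1

From (1.9, 4.2) to (3.9, 3.5), the purple cone covered √(2.0² + 0.7²) ≈ 2.1 units.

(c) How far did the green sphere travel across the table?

2.7

The green sphere moved from about (6.5, 2.0) to (9.0, 0.9), a distance of √(2.5² + 1.1²) ≈ 2.7.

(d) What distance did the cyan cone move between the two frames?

0.7

The cyan cone was near (7.6, 2.7) before and (8.0, 2.1) after, so it travelled √(0.4² + 0.6²) ≈ 0.7 units.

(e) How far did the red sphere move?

2.1

The red sphere was near (3.6, 3.5) before and (5.6, 2.8) after, so it travelled √(2.0² + 0.7²) ≈ 2.1 units.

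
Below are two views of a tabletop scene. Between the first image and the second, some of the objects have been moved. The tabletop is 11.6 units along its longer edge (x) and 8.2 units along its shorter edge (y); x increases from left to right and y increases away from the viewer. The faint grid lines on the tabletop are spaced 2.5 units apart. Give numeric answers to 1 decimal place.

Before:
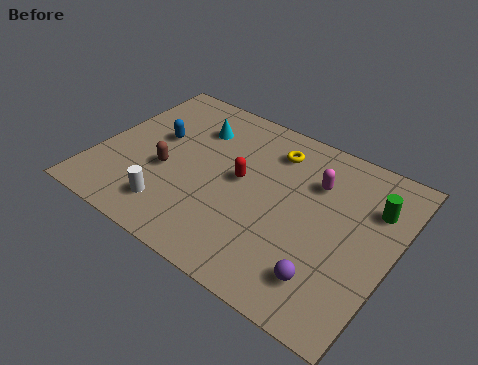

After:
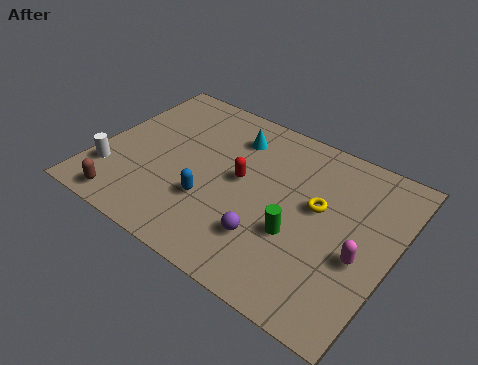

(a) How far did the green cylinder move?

3.8

The green cylinder moved from about (10.6, 5.8) to (8.1, 3.0), a distance of √(2.5² + 2.8²) ≈ 3.8.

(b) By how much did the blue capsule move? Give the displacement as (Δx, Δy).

(2.6, -2.1)

From the two frames, the blue capsule sits at roughly (2.1, 4.8) before and (4.7, 2.7) after.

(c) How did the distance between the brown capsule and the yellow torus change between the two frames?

+3.0

They were about 4.9 units apart before and 7.9 after — 3.0 units further apart.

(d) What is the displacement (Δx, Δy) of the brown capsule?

(-1.1, -2.4)

The brown capsule was at about (2.8, 3.3) and moved to about (1.7, 0.9).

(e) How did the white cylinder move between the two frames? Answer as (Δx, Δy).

(-2.6, 0.5)

The white cylinder started near (3.4, 1.6) and ended near (0.8, 2.1).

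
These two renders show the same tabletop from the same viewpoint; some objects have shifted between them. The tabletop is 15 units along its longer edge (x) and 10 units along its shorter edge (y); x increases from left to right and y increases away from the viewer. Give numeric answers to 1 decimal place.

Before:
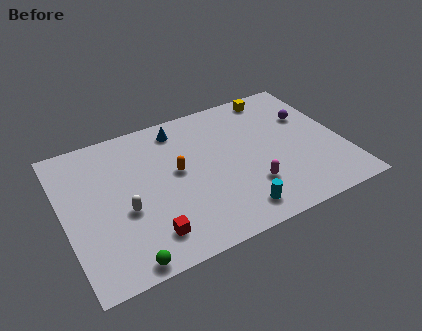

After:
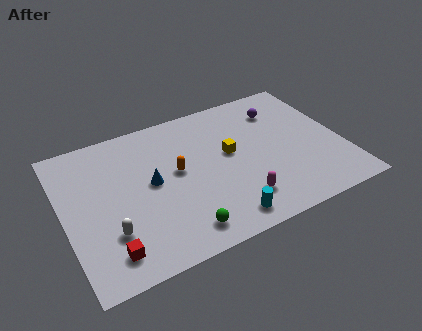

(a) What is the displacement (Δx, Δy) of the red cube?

(-2.1, -0.2)

The red cube was at about (4.1, 1.9) and moved to about (2.0, 1.7).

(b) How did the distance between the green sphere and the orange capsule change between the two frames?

-1.8

Before: roughly 5.8 units apart; after: 4.0. That's 1.8 units closer together.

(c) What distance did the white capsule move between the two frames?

1.4

The white capsule moved from about (3.1, 4.0) to (2.2, 2.9), a distance of √(0.9² + 1.1²) ≈ 1.4.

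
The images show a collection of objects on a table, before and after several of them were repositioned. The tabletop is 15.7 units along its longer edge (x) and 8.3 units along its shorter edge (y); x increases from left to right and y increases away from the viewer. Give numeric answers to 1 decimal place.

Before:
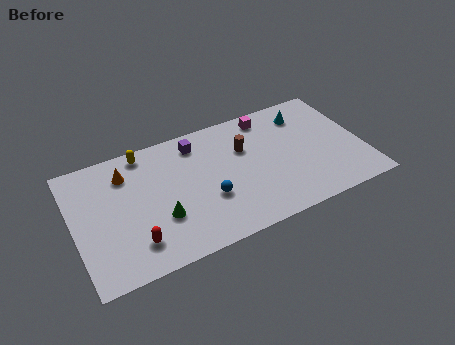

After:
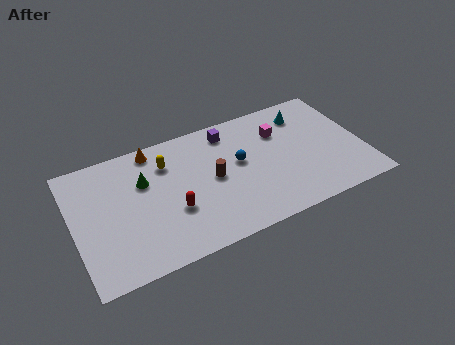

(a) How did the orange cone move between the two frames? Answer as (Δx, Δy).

(1.6, 1.0)

The orange cone was at about (3.0, 6.4) and moved to about (4.6, 7.4).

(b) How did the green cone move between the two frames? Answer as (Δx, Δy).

(-0.6, 2.7)

From the two frames, the green cone sits at roughly (4.5, 2.8) before and (3.9, 5.5) after.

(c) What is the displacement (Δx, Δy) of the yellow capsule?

(1.1, -1.2)

The yellow capsule started near (4.1, 7.4) and ended near (5.2, 6.2).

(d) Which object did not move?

the cyan cone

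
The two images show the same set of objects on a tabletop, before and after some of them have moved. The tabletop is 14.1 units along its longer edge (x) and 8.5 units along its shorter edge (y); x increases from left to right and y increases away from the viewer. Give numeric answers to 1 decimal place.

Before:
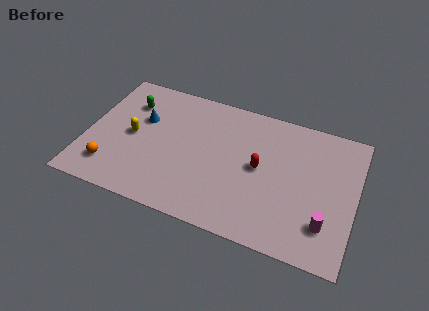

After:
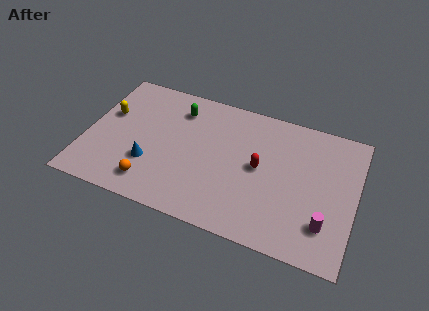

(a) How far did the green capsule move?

2.6

From (2.0, 6.3) to (4.6, 6.7), the green capsule covered √(2.6² + 0.4²) ≈ 2.6 units.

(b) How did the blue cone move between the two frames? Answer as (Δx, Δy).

(0.7, -2.7)

The blue cone was at about (2.8, 5.4) and moved to about (3.5, 2.7).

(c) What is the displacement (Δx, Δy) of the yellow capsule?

(-1.4, 1.0)

The yellow capsule was at about (2.4, 4.2) and moved to about (1.0, 5.2).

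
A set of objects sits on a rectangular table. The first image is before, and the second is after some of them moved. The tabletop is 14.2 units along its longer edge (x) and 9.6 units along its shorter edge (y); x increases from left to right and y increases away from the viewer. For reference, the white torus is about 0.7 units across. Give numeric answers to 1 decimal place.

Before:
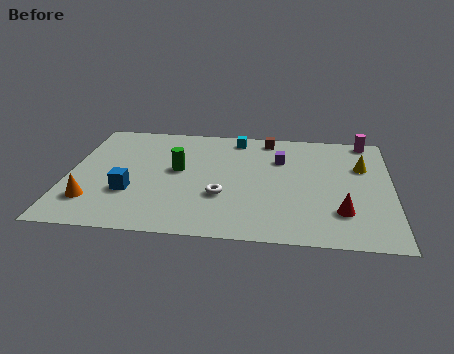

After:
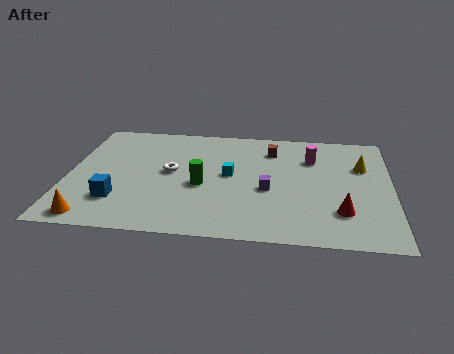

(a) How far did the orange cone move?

1.3

From (1.2, 2.3) to (1.3, 1.0), the orange cone covered √(0.1² + 1.3²) ≈ 1.3 units.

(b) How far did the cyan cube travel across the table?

3.3

The cyan cube was near (7.3, 8.4) before and (7.1, 5.1) after, so it travelled √(0.2² + 3.3²) ≈ 3.3 units.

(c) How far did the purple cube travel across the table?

2.7

The purple cube was near (9.3, 6.7) before and (8.8, 4.0) after, so it travelled √(0.5² + 2.7²) ≈ 2.7 units.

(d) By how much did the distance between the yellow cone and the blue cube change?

+0.7

Before: roughly 10.6 units apart; after: 11.3. That's 0.7 units further apart.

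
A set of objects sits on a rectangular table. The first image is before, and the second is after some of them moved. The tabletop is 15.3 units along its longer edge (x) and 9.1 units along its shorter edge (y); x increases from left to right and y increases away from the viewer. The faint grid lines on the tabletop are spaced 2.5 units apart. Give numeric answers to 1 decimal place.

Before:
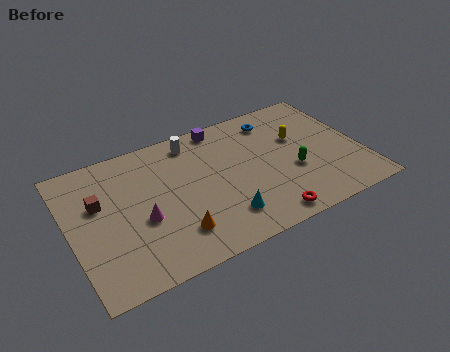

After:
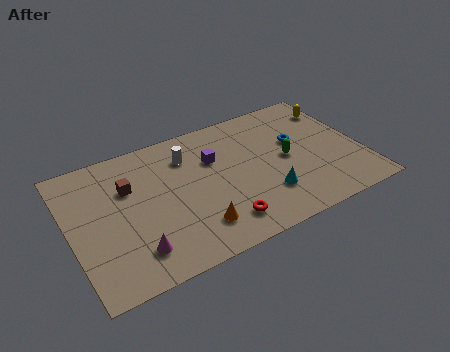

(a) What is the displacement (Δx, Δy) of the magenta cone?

(-0.6, -1.8)

The magenta cone started near (3.6, 3.7) and ended near (3.0, 1.9).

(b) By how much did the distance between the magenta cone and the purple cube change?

-0.3

Before: roughly 6.6 units apart; after: 6.3. That's 0.3 units closer together.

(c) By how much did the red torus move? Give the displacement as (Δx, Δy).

(-2.2, 0.7)

The red torus was at about (9.7, 1.0) and moved to about (7.5, 1.7).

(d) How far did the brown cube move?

1.6

From (1.6, 5.7) to (3.2, 6.1), the brown cube covered √(1.6² + 0.4²) ≈ 1.6 units.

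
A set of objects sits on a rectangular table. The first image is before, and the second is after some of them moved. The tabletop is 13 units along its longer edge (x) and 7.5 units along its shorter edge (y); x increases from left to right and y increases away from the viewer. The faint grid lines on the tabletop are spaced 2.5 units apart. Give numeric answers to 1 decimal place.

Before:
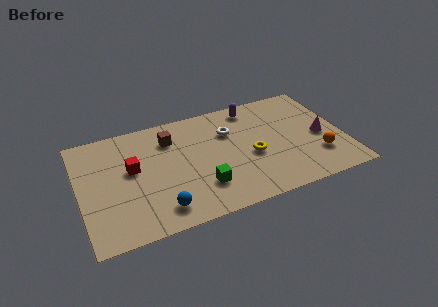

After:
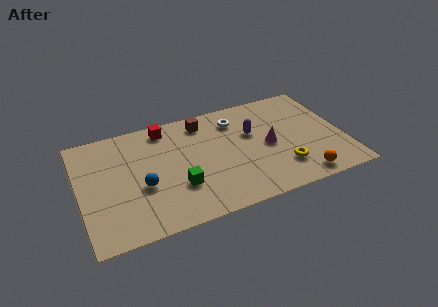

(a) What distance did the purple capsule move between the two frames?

1.8

The purple capsule moved from about (8.8, 6.5) to (8.6, 4.7), a distance of √(0.2² + 1.8²) ≈ 1.8.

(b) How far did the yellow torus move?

1.9

From (8.4, 3.2) to (9.8, 1.9), the yellow torus covered √(1.4² + 1.3²) ≈ 1.9 units.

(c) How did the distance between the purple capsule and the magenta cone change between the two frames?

-3.1

They were about 4.4 units apart before and 1.3 after — 3.1 units closer together.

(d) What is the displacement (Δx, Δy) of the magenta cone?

(-2.6, 0.2)

The magenta cone was at about (11.9, 3.4) and moved to about (9.3, 3.6).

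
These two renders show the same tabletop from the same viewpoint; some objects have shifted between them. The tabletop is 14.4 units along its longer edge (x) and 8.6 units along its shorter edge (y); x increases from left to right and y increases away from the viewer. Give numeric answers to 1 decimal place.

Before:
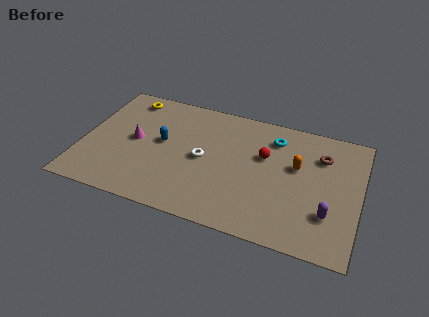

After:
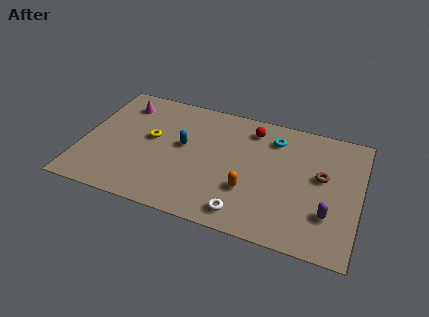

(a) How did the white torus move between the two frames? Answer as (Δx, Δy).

(2.4, -3.0)

The white torus was at about (6.3, 4.2) and moved to about (8.7, 1.2).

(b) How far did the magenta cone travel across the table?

2.7

The magenta cone was near (2.7, 4.4) before and (1.8, 6.9) after, so it travelled √(0.9² + 2.5²) ≈ 2.7 units.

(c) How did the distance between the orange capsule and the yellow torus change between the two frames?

-3.7

Before: roughly 9.4 units apart; after: 5.7. That's 3.7 units closer together.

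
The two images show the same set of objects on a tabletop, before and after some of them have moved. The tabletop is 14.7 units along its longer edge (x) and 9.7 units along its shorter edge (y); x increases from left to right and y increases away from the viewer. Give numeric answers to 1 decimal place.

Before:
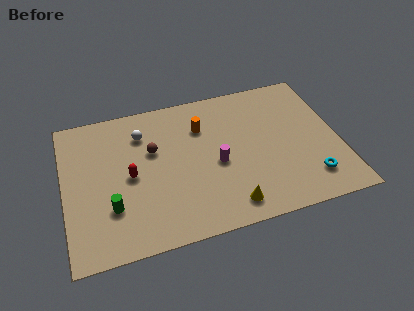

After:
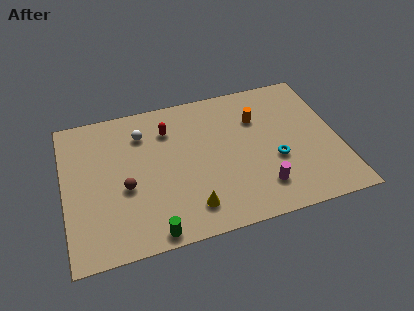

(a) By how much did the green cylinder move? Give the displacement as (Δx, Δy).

(2.0, -2.1)

The green cylinder was at about (2.4, 2.9) and moved to about (4.4, 0.8).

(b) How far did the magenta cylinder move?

3.1

From (8.1, 4.3) to (10.3, 2.1), the magenta cylinder covered √(2.2² + 2.2²) ≈ 3.1 units.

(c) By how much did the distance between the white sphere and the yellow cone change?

-1.3

They were about 7.3 units apart before and 6.0 after — 1.3 units closer together.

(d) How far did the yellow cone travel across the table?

2.0

The yellow cone was near (8.5, 1.4) before and (6.5, 1.8) after, so it travelled √(2.0² + 0.4²) ≈ 2.0 units.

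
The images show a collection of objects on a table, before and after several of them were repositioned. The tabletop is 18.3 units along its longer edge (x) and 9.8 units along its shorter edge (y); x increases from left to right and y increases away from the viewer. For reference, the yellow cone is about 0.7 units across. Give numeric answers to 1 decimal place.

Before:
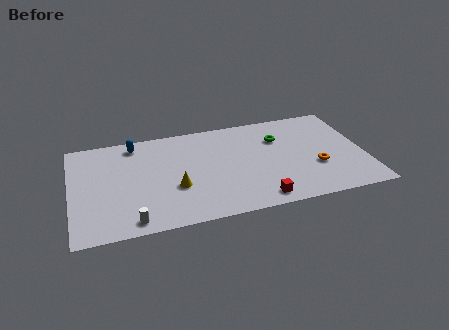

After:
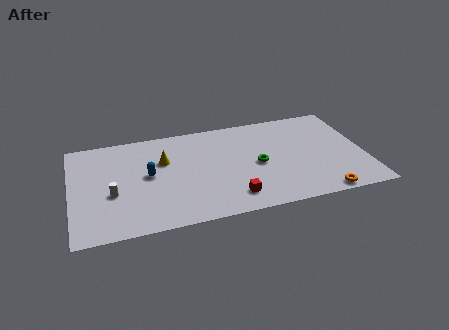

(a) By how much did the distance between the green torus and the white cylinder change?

-2.0

They were about 11.1 units apart before and 9.1 after — 2.0 units closer together.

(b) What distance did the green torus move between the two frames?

2.7

The green torus was near (13.1, 6.9) before and (11.6, 4.6) after, so it travelled √(1.5² + 2.3²) ≈ 2.7 units.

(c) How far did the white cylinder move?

3.0

The white cylinder moved from about (3.6, 1.1) to (2.5, 3.9), a distance of √(1.1² + 2.8²) ≈ 3.0.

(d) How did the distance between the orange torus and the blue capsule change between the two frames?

-0.8

The distance was about 12.2 in the first image and 11.4 in the second, so they moved 0.8 units closer together.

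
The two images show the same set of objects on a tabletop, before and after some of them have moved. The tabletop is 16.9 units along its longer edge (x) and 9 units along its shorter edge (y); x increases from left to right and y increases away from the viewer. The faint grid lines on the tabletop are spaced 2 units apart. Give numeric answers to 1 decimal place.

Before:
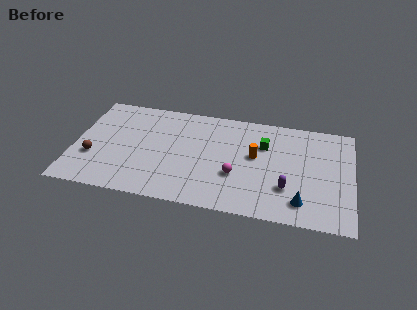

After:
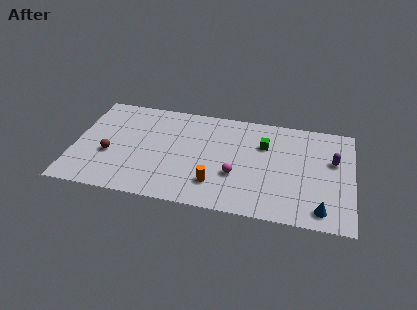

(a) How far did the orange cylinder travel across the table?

3.7

The orange cylinder was near (11.0, 5.1) before and (8.7, 2.2) after, so it travelled √(2.3² + 2.9²) ≈ 3.7 units.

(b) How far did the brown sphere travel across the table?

1.1

The brown sphere was near (1.2, 3.1) before and (2.2, 3.5) after, so it travelled √(1.0² + 0.4²) ≈ 1.1 units.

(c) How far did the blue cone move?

1.3

The blue cone was near (13.9, 1.7) before and (15.1, 1.3) after, so it travelled √(1.2² + 0.4²) ≈ 1.3 units.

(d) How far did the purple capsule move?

4.0

From (13.0, 2.7) to (15.7, 5.6), the purple capsule covered √(2.7² + 2.9²) ≈ 4.0 units.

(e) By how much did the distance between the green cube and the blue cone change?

+1.0

Before: roughly 5.1 units apart; after: 6.1. That's 1.0 units further apart.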